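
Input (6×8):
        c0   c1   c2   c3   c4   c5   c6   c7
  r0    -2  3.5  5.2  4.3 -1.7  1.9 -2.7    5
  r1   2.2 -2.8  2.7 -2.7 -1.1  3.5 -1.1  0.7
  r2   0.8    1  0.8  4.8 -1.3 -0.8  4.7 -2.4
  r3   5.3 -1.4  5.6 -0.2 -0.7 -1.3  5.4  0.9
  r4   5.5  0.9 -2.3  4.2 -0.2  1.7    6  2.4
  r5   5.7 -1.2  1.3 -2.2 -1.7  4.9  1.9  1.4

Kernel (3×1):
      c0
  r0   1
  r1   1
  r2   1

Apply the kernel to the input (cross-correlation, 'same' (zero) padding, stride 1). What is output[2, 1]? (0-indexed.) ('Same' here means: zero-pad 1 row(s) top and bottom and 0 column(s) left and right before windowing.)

The receptive field on the zero-padded input at this output position is [-2.8 / 1 / -1.4]. Elementwise product with the kernel and sum: -2.8·1 + 1·1 + -1.4·1.

-3.2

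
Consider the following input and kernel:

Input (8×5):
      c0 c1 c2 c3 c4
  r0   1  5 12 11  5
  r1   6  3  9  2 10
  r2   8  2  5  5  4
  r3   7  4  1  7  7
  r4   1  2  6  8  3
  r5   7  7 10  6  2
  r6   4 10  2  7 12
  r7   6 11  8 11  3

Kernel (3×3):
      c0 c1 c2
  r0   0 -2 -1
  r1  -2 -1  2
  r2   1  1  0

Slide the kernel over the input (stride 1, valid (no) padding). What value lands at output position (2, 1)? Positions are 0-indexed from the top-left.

The receptive field on the input at this output position is [2 5 5 / 4 1 7 / 2 6 8]. Elementwise product with the kernel and sum: 5·-2 + 5·-1 + 4·-2 + 1·-1 + 7·2 + 2·1 + 6·1.

-2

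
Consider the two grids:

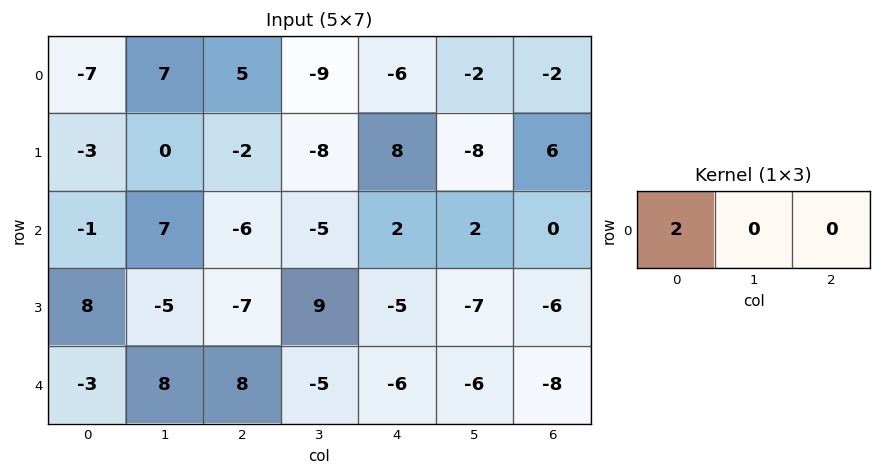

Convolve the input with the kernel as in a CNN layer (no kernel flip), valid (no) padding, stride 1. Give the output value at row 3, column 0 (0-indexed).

16

The receptive field on the input at this output position is [8 -5 -7]. Elementwise product with the kernel and sum: 8·2.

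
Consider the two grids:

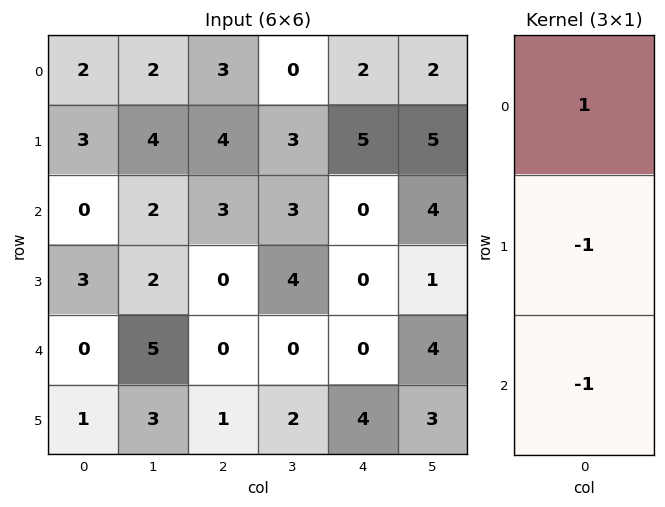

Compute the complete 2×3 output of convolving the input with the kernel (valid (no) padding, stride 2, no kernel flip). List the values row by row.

-1 -4 -3
-3 3 0

Output[0,0]: The receptive field on the input at this output position is [2 / 3 / 0]. Elementwise product with the kernel and sum: 2·1 + 3·-1 + 0·-1.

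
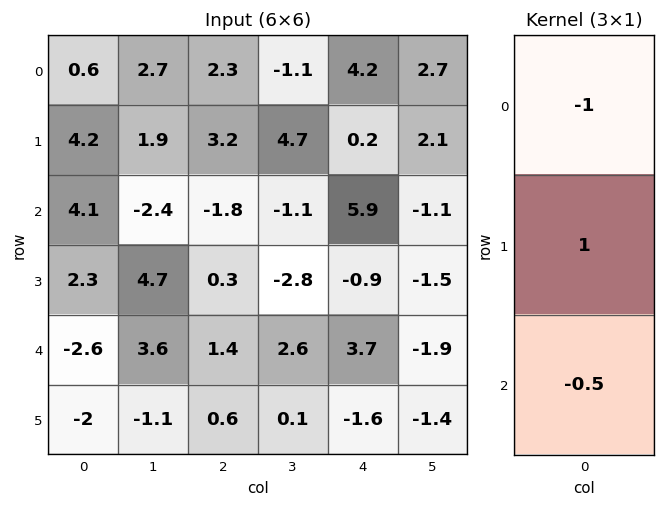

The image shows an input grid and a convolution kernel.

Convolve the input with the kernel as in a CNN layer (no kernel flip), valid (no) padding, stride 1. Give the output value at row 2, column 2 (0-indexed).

1.4

The receptive field on the input at this output position is [-1.8 / 0.3 / 1.4]. Elementwise product with the kernel and sum: -1.8·-1 + 0.3·1 + 1.4·-0.5.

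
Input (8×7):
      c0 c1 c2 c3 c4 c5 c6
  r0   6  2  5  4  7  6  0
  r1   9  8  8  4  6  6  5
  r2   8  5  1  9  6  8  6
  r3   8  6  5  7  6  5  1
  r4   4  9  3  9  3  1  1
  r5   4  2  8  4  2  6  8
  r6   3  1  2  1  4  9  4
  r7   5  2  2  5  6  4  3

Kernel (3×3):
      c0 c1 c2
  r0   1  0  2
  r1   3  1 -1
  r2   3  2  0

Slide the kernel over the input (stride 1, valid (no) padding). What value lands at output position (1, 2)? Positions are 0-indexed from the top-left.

55

The receptive field on the input at this output position is [8 4 6 / 1 9 6 / 5 7 6]. Elementwise product with the kernel and sum: 8·1 + 6·2 + 1·3 + 9·1 + 6·-1 + 5·3 + 7·2.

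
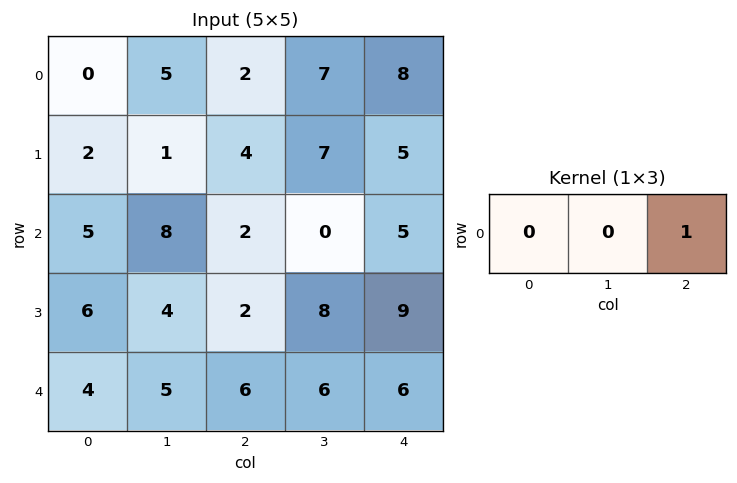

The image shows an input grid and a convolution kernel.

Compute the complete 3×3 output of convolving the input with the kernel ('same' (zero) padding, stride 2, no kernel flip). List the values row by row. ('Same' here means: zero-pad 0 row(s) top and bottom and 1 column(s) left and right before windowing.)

5 7 0
8 0 0
5 6 0

Output[0,0]: The receptive field on the zero-padded input at this output position is [0 0 5]. Elementwise product with the kernel and sum: 5·1.
Output[0,1]: The receptive field on the zero-padded input at this output position is [5 2 7]. Elementwise product with the kernel and sum: 7·1.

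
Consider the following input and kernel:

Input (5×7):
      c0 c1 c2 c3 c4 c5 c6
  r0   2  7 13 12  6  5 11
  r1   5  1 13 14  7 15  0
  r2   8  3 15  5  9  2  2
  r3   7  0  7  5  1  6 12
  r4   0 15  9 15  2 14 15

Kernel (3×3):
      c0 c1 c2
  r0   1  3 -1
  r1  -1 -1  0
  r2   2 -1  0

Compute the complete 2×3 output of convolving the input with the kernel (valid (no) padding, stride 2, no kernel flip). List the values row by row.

Output[0,0]: The receptive field on the input at this output position is [2 7 13 / 5 1 13 / 8 3 15]. Elementwise product with the kernel and sum: 2·1 + 7·3 + 13·-1 + 5·-1 + 1·-1 + 8·2 + 3·-1.
Output[0,1]: The receptive field on the input at this output position is [13 12 6 / 13 14 7 / 15 5 9]. Elementwise product with the kernel and sum: 13·1 + 12·3 + 6·-1 + 13·-1 + 14·-1 + 15·2 + 5·-1.

17 41 4
-20 12 -4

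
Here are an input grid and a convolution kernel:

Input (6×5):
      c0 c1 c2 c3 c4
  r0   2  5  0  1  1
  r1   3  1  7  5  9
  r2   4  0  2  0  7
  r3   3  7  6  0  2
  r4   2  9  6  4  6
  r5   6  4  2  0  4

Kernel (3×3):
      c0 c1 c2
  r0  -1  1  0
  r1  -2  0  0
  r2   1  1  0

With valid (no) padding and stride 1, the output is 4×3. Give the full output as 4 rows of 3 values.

1 -5 -11
0 19 0
1 3 -4
10 -13 -16

Output[0,0]: The receptive field on the input at this output position is [2 5 0 / 3 1 7 / 4 0 2]. Elementwise product with the kernel and sum: 2·-1 + 5·1 + 3·-2 + 4·1 + 0·1.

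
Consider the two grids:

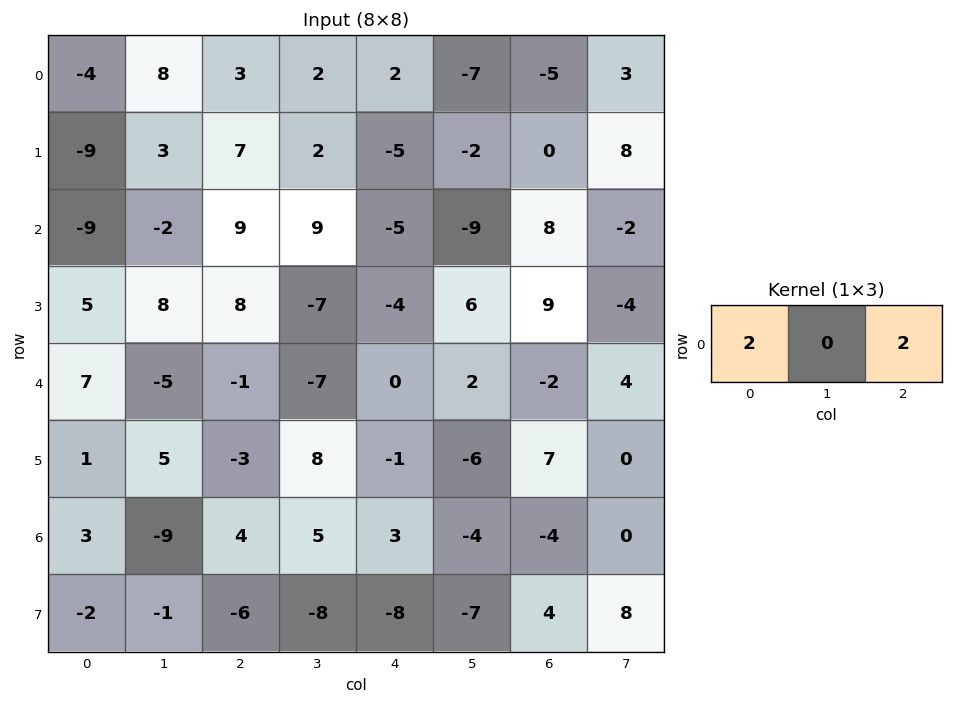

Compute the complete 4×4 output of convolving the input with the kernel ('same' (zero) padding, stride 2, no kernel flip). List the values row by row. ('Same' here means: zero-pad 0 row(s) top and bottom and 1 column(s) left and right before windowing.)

16 20 -10 -8
-4 14 0 -22
-10 -24 -10 12
-18 -8 2 -8

Output[0,0]: The receptive field on the zero-padded input at this output position is [0 -4 8]. Elementwise product with the kernel and sum: 0·2 + 8·2.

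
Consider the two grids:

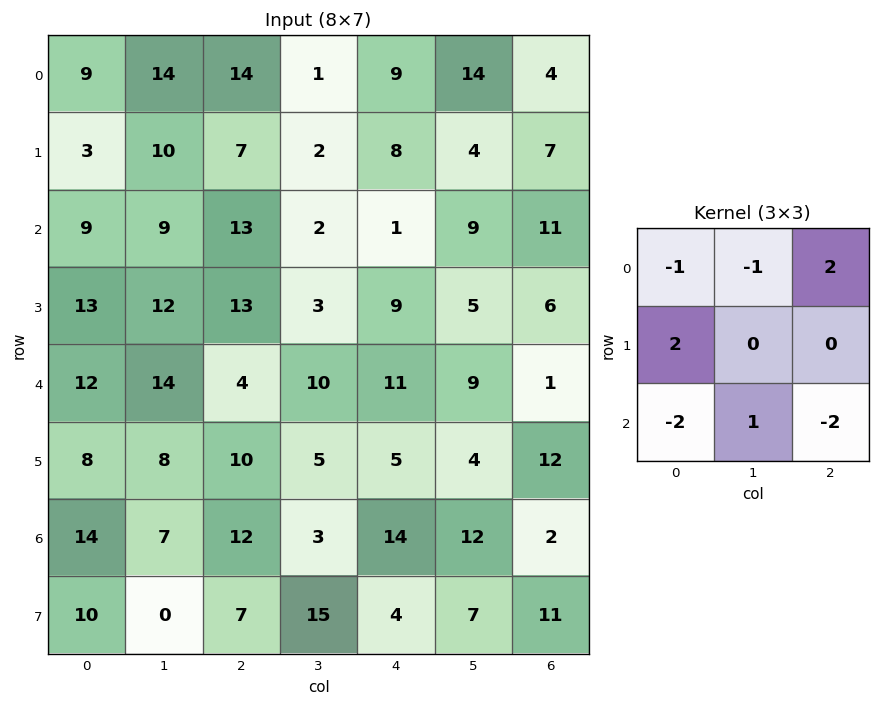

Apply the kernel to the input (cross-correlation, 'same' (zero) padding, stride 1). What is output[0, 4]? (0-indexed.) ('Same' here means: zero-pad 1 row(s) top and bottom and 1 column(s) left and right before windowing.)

-2

The receptive field on the zero-padded input at this output position is [0 0 0 / 1 9 14 / 2 8 4]. Elementwise product with the kernel and sum: 0·-1 + 0·-1 + 0·2 + 1·2 + 2·-2 + 8·1 + 4·-2.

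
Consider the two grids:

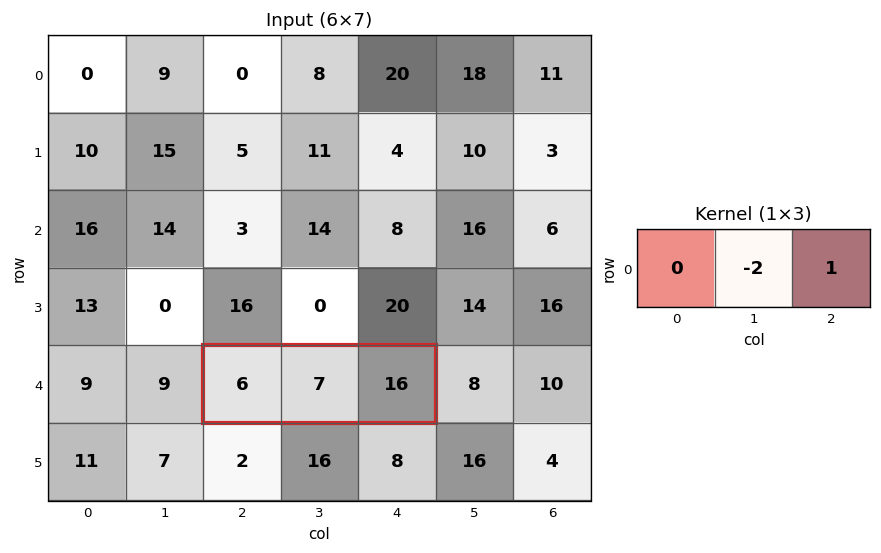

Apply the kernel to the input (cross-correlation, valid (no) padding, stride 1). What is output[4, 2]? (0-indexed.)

2

The receptive field on the input at this output position is [6 7 16]. Elementwise product with the kernel and sum: 7·-2 + 16·1.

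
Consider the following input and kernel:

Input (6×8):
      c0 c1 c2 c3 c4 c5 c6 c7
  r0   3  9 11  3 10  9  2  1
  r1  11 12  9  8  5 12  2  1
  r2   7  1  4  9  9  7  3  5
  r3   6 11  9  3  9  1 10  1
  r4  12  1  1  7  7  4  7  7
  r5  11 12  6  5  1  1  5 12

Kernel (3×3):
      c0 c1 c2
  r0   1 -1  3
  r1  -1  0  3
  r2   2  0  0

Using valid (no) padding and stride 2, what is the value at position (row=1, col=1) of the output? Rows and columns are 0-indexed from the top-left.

42

The receptive field on the input at this output position is [4 9 9 / 9 3 9 / 1 7 7]. Elementwise product with the kernel and sum: 4·1 + 9·-1 + 9·3 + 9·-1 + 9·3 + 1·2.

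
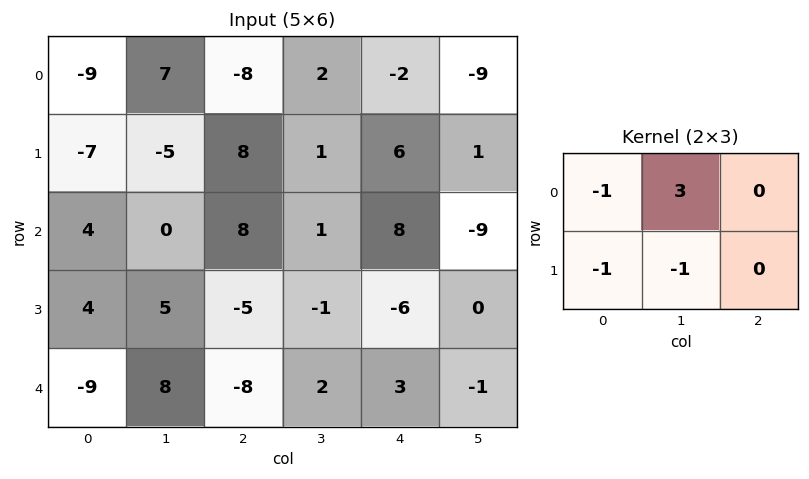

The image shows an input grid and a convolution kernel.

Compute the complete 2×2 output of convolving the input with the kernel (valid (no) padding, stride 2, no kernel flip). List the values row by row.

42 5
-13 1

Output[0,0]: The receptive field on the input at this output position is [-9 7 -8 / -7 -5 8]. Elementwise product with the kernel and sum: -9·-1 + 7·3 + -7·-1 + -5·-1.
Output[0,1]: The receptive field on the input at this output position is [-8 2 -2 / 8 1 6]. Elementwise product with the kernel and sum: -8·-1 + 2·3 + 8·-1 + 1·-1.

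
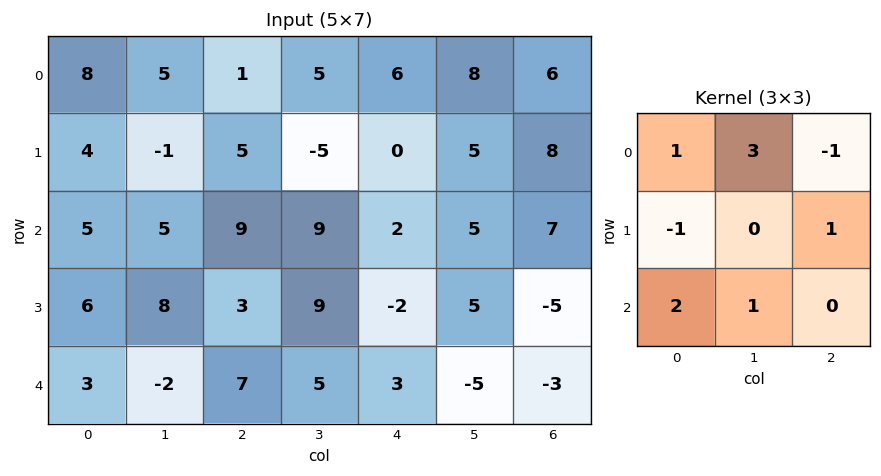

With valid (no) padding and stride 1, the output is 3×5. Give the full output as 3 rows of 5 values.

38 18 32 45 41
20 42 -2 2 13
12 27 48 19 8

Output[0,0]: The receptive field on the input at this output position is [8 5 1 / 4 -1 5 / 5 5 9]. Elementwise product with the kernel and sum: 8·1 + 5·3 + 1·-1 + 4·-1 + 5·1 + 5·2 + 5·1.
Output[0,1]: The receptive field on the input at this output position is [5 1 5 / -1 5 -5 / 5 9 9]. Elementwise product with the kernel and sum: 5·1 + 1·3 + 5·-1 + -1·-1 + -5·1 + 5·2 + 9·1.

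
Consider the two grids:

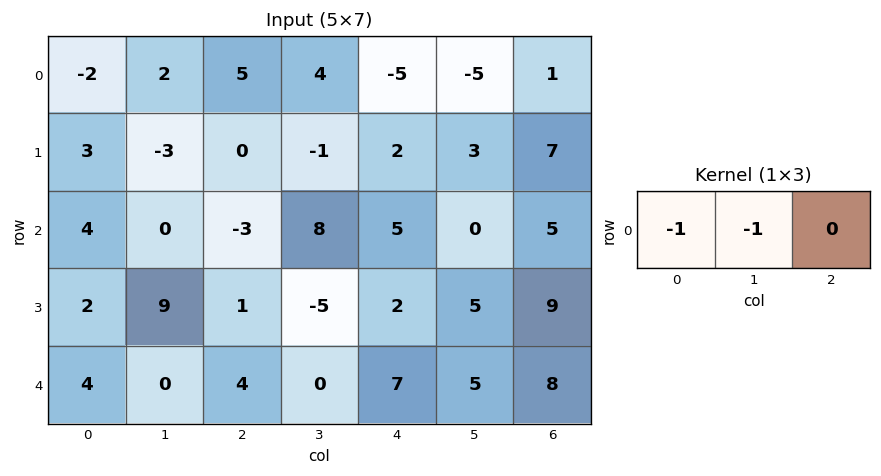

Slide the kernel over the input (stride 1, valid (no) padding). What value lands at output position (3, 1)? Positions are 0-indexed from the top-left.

The receptive field on the input at this output position is [9 1 -5]. Elementwise product with the kernel and sum: 9·-1 + 1·-1.

-10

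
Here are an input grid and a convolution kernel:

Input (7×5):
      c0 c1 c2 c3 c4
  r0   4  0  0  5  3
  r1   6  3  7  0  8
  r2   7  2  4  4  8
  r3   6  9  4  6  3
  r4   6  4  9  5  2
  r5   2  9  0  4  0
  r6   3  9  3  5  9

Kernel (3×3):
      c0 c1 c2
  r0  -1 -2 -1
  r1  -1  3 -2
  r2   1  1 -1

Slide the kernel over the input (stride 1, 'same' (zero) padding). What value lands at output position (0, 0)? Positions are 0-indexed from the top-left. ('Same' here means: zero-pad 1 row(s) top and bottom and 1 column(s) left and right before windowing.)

The receptive field on the zero-padded input at this output position is [0 0 0 / 0 4 0 / 0 6 3]. Elementwise product with the kernel and sum: 0·-1 + 0·-2 + 0·-1 + 0·-1 + 4·3 + 0·-2 + 0·1 + 6·1 + 3·-1.

15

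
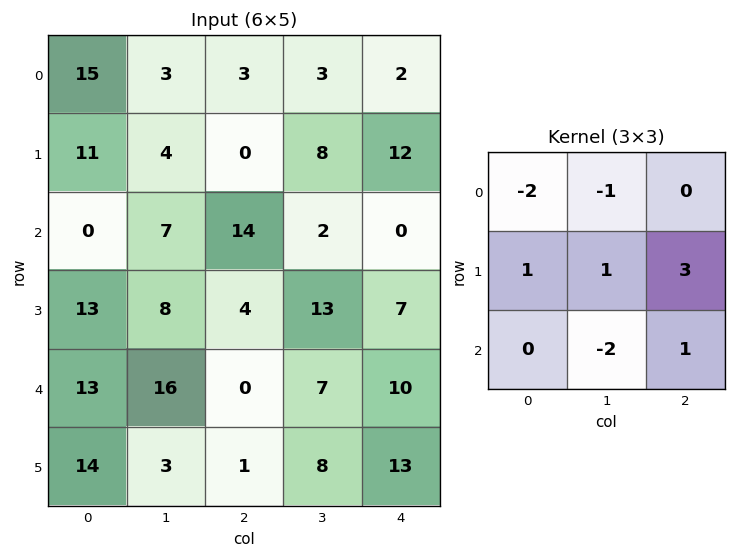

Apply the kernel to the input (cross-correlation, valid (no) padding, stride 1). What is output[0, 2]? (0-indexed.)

31

The receptive field on the input at this output position is [3 3 2 / 0 8 12 / 14 2 0]. Elementwise product with the kernel and sum: 3·-2 + 3·-1 + 0·1 + 8·1 + 12·3 + 2·-2 + 0·1.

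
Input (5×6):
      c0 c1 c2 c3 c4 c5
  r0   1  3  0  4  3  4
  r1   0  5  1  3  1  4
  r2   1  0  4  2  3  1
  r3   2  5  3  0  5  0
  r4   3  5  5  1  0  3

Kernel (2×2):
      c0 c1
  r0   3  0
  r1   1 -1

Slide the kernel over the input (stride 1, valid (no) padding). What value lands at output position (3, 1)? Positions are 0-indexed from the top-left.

The receptive field on the input at this output position is [5 3 / 5 5]. Elementwise product with the kernel and sum: 5·3 + 5·1 + 5·-1.

15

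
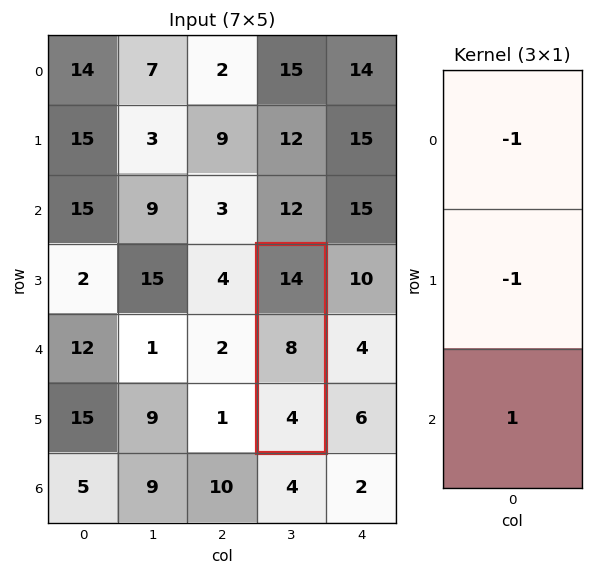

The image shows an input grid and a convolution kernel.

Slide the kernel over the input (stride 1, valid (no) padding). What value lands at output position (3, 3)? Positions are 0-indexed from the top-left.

-18

The receptive field on the input at this output position is [14 / 8 / 4]. Elementwise product with the kernel and sum: 14·-1 + 8·-1 + 4·1.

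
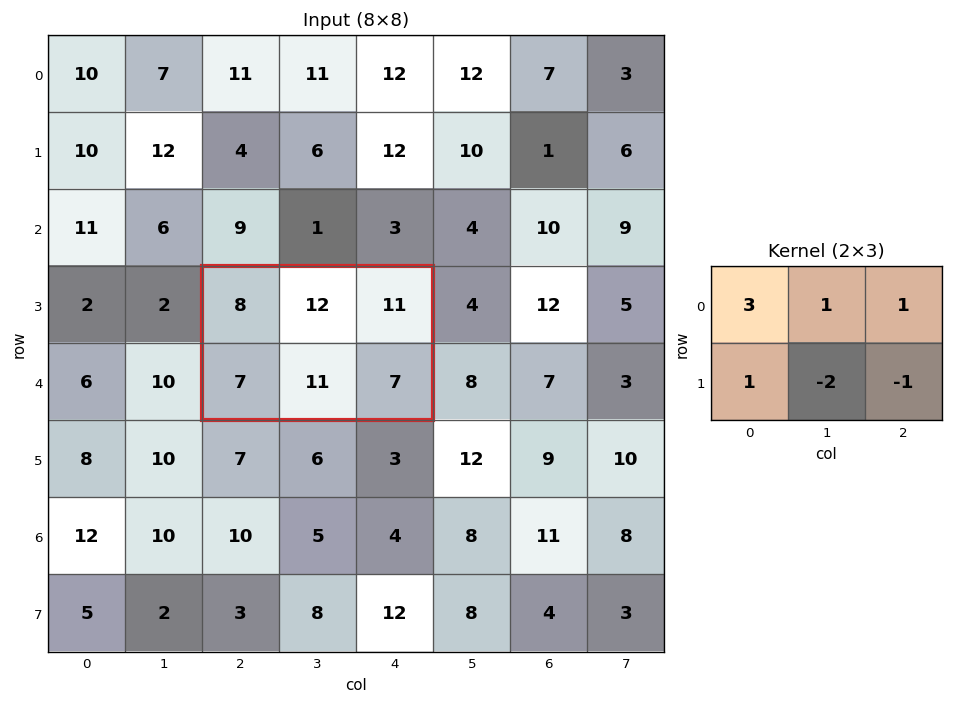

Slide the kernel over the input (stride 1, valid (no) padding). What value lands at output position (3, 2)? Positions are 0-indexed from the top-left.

The receptive field on the input at this output position is [8 12 11 / 7 11 7]. Elementwise product with the kernel and sum: 8·3 + 12·1 + 11·1 + 7·1 + 11·-2 + 7·-1.

25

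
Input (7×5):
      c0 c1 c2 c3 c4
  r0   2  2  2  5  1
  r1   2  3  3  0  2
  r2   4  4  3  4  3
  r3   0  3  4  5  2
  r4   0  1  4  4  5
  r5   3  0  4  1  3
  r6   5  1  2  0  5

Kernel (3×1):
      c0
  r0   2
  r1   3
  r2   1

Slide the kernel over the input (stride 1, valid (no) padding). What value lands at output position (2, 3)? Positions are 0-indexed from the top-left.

The receptive field on the input at this output position is [4 / 5 / 4]. Elementwise product with the kernel and sum: 4·2 + 5·3 + 4·1.

27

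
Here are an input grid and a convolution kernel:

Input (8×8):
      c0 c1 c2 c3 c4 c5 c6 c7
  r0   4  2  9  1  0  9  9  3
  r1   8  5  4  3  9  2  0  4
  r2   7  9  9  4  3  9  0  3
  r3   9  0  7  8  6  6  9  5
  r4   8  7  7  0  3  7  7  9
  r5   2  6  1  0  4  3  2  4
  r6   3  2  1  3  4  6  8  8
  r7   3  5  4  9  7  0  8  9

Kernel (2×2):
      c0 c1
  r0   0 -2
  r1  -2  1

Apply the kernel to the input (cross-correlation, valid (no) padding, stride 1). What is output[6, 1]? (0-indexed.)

-8

The receptive field on the input at this output position is [2 1 / 5 4]. Elementwise product with the kernel and sum: 1·-2 + 5·-2 + 4·1.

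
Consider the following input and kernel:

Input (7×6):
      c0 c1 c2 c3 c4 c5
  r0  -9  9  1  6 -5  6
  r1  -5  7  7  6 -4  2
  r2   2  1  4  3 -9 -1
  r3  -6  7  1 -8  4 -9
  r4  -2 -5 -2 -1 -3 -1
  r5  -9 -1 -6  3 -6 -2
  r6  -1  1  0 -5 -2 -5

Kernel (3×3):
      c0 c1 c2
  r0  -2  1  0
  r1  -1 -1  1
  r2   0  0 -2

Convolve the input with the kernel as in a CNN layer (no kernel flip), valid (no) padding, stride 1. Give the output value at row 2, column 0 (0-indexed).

The receptive field on the input at this output position is [2 1 4 / -6 7 1 / -2 -5 -2]. Elementwise product with the kernel and sum: 2·-2 + 1·1 + -6·-1 + 7·-1 + 1·1 + -2·-2.

1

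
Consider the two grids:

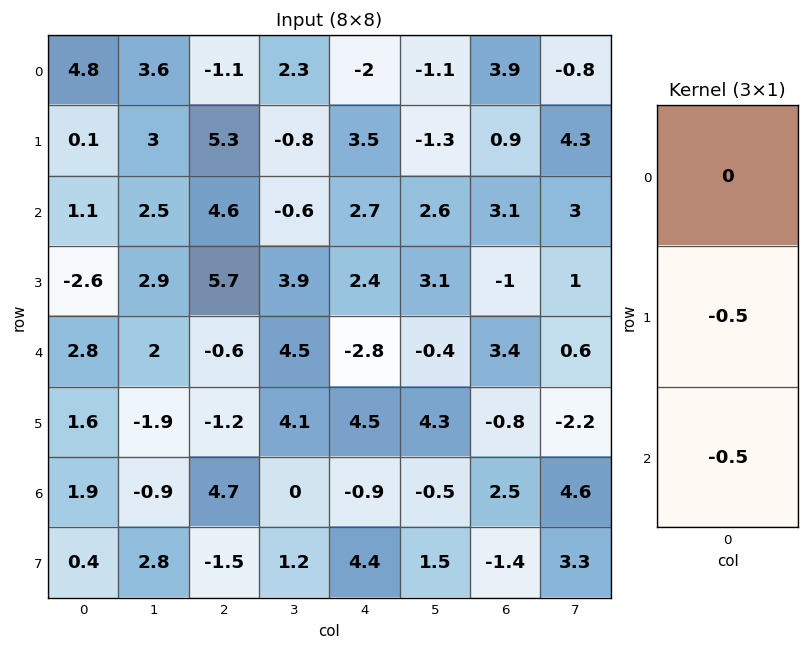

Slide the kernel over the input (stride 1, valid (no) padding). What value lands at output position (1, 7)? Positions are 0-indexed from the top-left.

-2

The receptive field on the input at this output position is [4.3 / 3 / 1]. Elementwise product with the kernel and sum: 3·-0.5 + 1·-0.5.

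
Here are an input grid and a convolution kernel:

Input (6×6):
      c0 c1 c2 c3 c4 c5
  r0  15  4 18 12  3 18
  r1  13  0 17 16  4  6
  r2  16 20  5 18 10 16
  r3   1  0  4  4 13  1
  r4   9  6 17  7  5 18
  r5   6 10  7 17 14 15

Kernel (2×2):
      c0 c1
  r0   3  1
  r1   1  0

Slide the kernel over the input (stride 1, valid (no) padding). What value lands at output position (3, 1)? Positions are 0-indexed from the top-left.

The receptive field on the input at this output position is [0 4 / 6 17]. Elementwise product with the kernel and sum: 0·3 + 4·1 + 6·1.

10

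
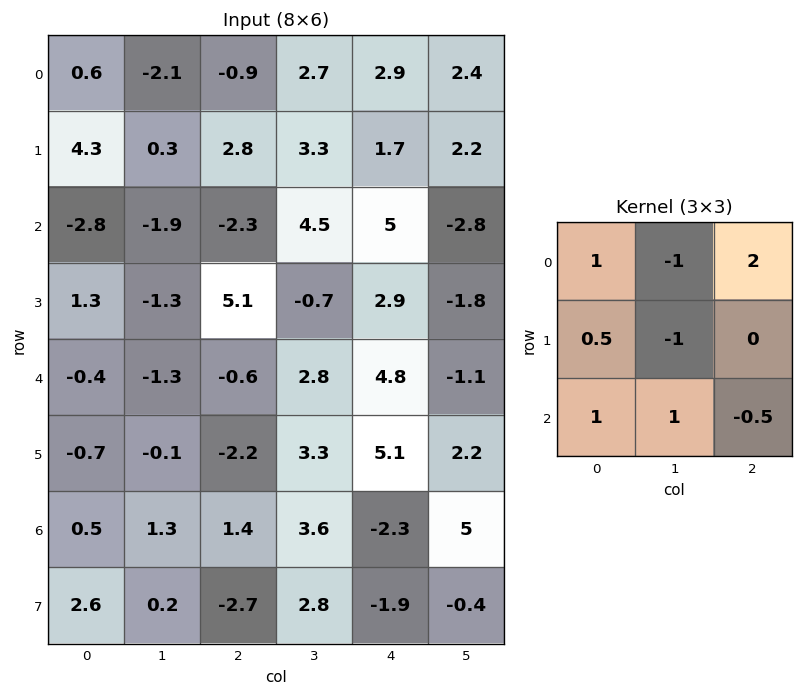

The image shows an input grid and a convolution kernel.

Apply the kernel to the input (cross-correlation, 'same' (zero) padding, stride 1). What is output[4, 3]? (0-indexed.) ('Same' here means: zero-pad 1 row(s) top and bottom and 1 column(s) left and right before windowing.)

7.05

The receptive field on the zero-padded input at this output position is [5.1 -0.7 2.9 / -0.6 2.8 4.8 / -2.2 3.3 5.1]. Elementwise product with the kernel and sum: 5.1·1 + -0.7·-1 + 2.9·2 + -0.6·0.5 + 2.8·-1 + -2.2·1 + 3.3·1 + 5.1·-0.5.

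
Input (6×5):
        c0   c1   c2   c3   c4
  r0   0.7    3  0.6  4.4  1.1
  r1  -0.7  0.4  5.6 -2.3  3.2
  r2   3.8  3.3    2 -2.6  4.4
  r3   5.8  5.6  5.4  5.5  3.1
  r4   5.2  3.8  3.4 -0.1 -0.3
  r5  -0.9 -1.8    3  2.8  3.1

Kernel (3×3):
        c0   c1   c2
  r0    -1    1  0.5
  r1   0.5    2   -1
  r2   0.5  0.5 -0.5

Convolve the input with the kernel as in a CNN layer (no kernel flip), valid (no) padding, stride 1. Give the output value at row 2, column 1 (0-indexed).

The receptive field on the input at this output position is [3.3 2 -2.6 / 5.6 5.4 5.5 / 3.8 3.4 -0.1]. Elementwise product with the kernel and sum: 3.3·-1 + 2·1 + -2.6·0.5 + 5.6·0.5 + 5.4·2 + 5.5·-1 + 3.8·0.5 + 3.4·0.5 + -0.1·-0.5.

9.15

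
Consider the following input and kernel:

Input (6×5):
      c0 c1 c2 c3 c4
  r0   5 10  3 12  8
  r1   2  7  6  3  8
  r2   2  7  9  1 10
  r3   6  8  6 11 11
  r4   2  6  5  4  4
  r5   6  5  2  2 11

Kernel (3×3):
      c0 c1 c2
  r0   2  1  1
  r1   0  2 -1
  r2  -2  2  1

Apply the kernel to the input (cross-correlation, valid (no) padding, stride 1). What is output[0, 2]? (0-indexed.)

The receptive field on the input at this output position is [3 12 8 / 6 3 8 / 9 1 10]. Elementwise product with the kernel and sum: 3·2 + 12·1 + 8·1 + 3·2 + 8·-1 + 9·-2 + 1·2 + 10·1.

18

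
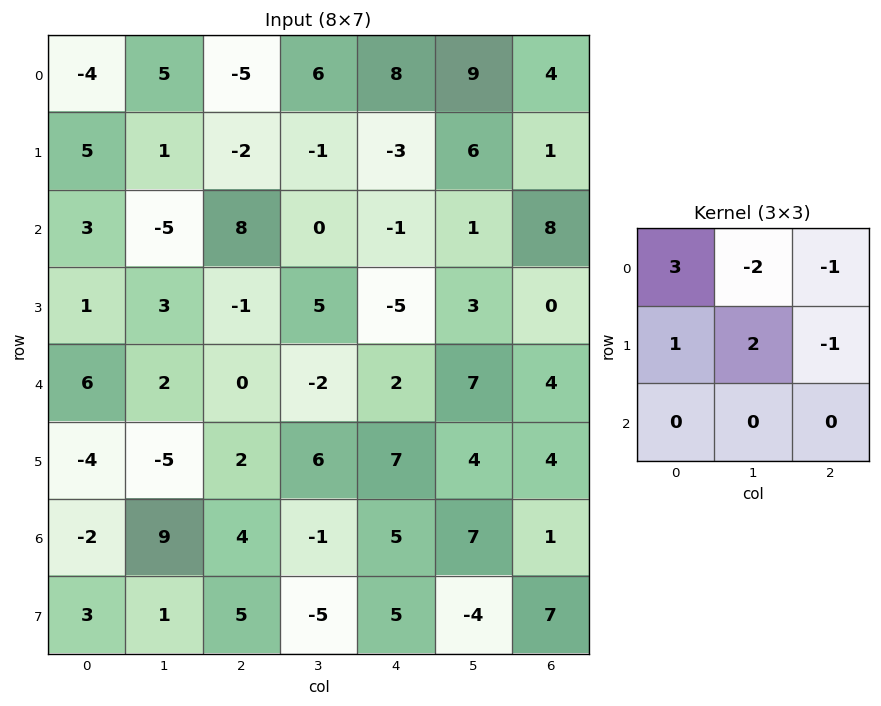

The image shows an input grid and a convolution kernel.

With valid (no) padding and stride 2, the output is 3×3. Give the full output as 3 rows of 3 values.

Output[0,0]: The receptive field on the input at this output position is [-4 5 -5 / 5 1 -2 / 3 -5 8]. Elementwise product with the kernel and sum: -4·3 + 5·-2 + -5·-1 + 5·1 + 1·2 + -2·-1.
Output[0,1]: The receptive field on the input at this output position is [-5 6 8 / -2 -1 -3 / 8 0 -1]. Elementwise product with the kernel and sum: -5·3 + 6·-2 + 8·-1 + -2·1 + -1·2 + -3·-1.

-8 -36 10
19 39 -12
-2 9 -1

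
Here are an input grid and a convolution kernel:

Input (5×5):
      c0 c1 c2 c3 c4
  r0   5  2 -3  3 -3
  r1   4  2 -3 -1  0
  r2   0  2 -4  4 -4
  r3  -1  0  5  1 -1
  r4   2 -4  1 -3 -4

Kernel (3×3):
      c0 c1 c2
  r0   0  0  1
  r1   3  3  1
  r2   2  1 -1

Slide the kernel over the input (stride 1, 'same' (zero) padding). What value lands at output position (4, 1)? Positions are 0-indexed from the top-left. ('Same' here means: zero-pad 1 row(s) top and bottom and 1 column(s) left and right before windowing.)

0

The receptive field on the zero-padded input at this output position is [-1 0 5 / 2 -4 1 / 0 0 0]. Elementwise product with the kernel and sum: 5·1 + 2·3 + -4·3 + 1·1 + 0·2 + 0·1 + 0·-1.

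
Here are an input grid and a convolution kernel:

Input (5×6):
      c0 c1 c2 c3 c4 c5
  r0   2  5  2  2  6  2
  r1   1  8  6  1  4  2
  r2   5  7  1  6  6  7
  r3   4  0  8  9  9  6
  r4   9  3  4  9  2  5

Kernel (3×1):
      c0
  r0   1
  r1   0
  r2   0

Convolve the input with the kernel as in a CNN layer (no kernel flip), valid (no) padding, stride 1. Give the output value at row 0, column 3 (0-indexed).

2

The receptive field on the input at this output position is [2 / 1 / 6]. Elementwise product with the kernel and sum: 2·1.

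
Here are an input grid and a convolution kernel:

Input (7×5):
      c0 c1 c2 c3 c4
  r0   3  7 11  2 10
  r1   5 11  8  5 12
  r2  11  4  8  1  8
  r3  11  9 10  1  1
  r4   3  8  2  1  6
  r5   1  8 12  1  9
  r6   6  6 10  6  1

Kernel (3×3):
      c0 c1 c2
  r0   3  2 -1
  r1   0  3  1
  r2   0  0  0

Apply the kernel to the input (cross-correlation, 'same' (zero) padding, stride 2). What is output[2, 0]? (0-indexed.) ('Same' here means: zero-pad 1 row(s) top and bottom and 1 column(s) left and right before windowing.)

30

The receptive field on the zero-padded input at this output position is [0 11 9 / 0 3 8 / 0 1 8]. Elementwise product with the kernel and sum: 0·3 + 11·2 + 9·-1 + 3·3 + 8·1.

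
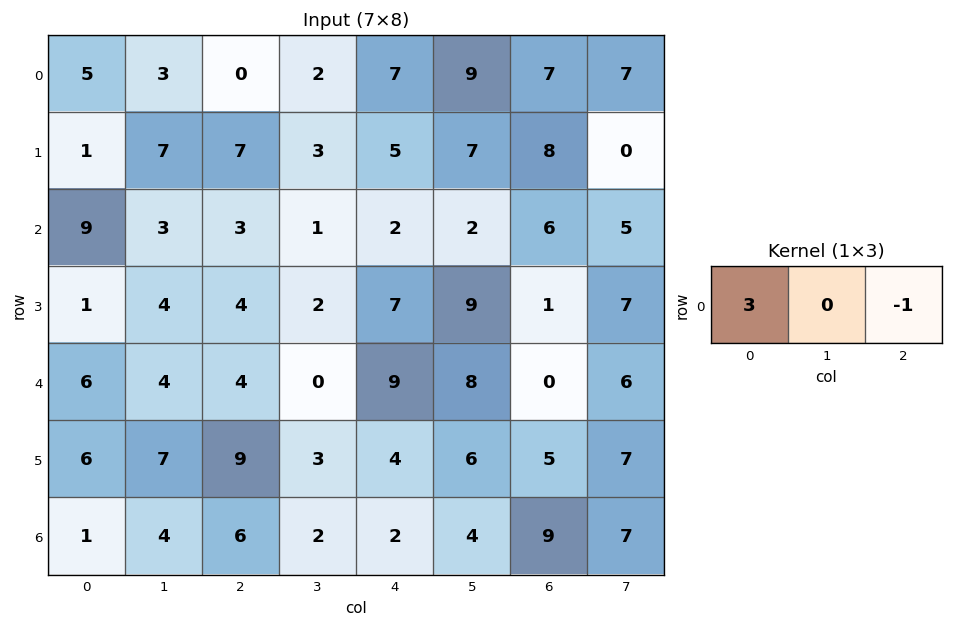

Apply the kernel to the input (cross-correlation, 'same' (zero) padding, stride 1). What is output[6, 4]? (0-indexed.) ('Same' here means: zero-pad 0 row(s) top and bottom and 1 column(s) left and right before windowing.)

2

The receptive field on the zero-padded input at this output position is [2 2 4]. Elementwise product with the kernel and sum: 2·3 + 4·-1.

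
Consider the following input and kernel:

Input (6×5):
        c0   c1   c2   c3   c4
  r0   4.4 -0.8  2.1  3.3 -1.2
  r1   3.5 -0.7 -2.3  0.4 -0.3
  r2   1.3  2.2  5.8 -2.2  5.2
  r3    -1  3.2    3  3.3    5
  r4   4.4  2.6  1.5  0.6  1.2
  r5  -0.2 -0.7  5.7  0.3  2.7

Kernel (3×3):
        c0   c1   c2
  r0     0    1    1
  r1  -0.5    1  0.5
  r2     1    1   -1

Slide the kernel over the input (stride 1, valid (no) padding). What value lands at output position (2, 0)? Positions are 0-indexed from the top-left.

The receptive field on the input at this output position is [1.3 2.2 5.8 / -1 3.2 3 / 4.4 2.6 1.5]. Elementwise product with the kernel and sum: 2.2·1 + 5.8·1 + -1·-0.5 + 3.2·1 + 3·0.5 + 4.4·1 + 2.6·1 + 1.5·-1.

18.7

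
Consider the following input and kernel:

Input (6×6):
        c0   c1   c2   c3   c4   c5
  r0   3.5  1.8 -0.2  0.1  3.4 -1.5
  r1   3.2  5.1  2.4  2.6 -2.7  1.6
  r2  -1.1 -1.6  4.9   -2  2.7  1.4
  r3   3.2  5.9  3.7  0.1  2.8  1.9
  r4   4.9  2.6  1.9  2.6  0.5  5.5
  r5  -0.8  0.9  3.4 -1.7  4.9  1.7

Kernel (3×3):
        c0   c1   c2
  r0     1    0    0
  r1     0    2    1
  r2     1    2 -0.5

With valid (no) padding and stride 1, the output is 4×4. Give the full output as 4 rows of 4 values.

Output[0,0]: The receptive field on the input at this output position is [3.5 1.8 -0.2 / 3.2 5.1 2.4 / -1.1 -1.6 4.9]. Elementwise product with the kernel and sum: 3.5·1 + 5.1·2 + 2.4·1 + -1.1·1 + -1.6·2 + 4.9·-0.5.
Output[0,1]: The receptive field on the input at this output position is [1.8 -0.2 0.1 / 5.1 2.4 2.6 / -1.6 4.9 -2]. Elementwise product with the kernel and sum: 1.8·1 + 2.4·2 + 2.6·1 + -1.6·1 + 4.9·2 + -2·-0.5.

9.35 18.4 1.85 -1
18.05 26.15 3.6 14.15
23.55 11 14.75 6.35
9.6 20.85 6.95 13.85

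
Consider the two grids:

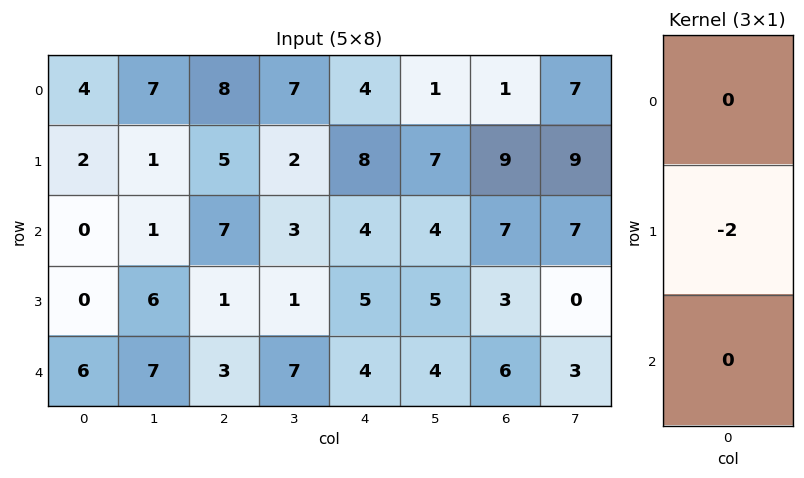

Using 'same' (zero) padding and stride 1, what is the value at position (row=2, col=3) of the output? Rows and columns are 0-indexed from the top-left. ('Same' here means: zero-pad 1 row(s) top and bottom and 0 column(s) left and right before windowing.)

-6

The receptive field on the zero-padded input at this output position is [2 / 3 / 1]. Elementwise product with the kernel and sum: 3·-2.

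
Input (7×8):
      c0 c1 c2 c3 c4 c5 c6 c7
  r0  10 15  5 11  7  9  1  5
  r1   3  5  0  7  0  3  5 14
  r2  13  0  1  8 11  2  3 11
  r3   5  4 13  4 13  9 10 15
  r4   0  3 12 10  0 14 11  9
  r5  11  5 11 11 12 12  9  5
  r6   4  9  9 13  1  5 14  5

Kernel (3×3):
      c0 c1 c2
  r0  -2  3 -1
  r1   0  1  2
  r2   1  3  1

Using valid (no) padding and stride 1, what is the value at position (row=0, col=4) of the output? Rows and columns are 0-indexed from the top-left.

45

The receptive field on the input at this output position is [7 9 1 / 0 3 5 / 11 2 3]. Elementwise product with the kernel and sum: 7·-2 + 9·3 + 1·-1 + 3·1 + 5·2 + 11·1 + 2·3 + 3·1.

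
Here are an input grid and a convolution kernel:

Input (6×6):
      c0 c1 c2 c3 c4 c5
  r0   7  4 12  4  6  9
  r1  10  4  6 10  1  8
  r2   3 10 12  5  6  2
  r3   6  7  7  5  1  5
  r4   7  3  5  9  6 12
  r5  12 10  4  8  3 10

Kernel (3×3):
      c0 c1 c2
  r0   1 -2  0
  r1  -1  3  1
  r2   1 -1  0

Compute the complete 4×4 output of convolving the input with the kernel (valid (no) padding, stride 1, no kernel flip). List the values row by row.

Output[0,0]: The receptive field on the input at this output position is [7 4 12 / 10 4 6 / 3 10 12]. Elementwise product with the kernel and sum: 7·1 + 4·-2 + 10·-1 + 4·3 + 6·1 + 3·1 + 10·-1.
Output[0,1]: The receptive field on the input at this output position is [4 12 4 / 4 6 10 / 10 12 5]. Elementwise product with the kernel and sum: 4·1 + 12·-2 + 4·-1 + 6·3 + 10·1 + 10·1 + 12·-1.

0 2 36 -8
40 23 -3 27
9 3 7 -1
1 20 21 29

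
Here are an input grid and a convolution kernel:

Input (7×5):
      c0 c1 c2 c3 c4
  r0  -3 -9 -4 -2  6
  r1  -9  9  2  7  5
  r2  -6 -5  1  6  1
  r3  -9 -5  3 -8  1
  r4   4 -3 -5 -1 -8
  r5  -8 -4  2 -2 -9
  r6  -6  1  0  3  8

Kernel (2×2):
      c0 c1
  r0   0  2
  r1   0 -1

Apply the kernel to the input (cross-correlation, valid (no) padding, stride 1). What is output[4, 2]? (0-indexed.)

0

The receptive field on the input at this output position is [-5 -1 / 2 -2]. Elementwise product with the kernel and sum: -1·2 + -2·-1.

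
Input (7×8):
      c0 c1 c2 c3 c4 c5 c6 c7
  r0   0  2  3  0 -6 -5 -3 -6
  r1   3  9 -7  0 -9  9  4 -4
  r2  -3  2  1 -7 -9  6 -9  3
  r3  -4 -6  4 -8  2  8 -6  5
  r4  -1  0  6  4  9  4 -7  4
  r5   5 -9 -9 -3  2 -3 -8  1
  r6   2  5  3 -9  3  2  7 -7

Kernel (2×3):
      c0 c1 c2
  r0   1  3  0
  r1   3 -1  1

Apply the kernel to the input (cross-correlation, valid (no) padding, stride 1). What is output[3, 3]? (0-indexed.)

5

The receptive field on the input at this output position is [-8 2 8 / 4 9 4]. Elementwise product with the kernel and sum: -8·1 + 2·3 + 4·3 + 9·-1 + 4·1.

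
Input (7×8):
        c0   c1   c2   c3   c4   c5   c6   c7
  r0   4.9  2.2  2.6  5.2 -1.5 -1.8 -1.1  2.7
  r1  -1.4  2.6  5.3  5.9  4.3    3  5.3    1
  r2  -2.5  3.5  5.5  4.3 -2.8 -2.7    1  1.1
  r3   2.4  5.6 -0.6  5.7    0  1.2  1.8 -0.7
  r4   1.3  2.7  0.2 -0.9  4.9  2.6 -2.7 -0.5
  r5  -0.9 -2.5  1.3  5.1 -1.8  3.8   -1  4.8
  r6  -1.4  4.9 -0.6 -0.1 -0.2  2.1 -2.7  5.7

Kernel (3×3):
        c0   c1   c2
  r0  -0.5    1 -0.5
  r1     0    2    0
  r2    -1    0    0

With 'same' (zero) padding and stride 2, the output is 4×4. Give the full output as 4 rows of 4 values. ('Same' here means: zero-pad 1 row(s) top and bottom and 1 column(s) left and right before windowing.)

Output[0,0]: The receptive field on the zero-padded input at this output position is [0 0 0 / 0 4.9 2.2 / 0 -1.4 2.6]. Elementwise product with the kernel and sum: 0·-0.5 + 0·1 + 0·-0.5 + 4.9·2 + 0·-1.
Output[0,1]: The receptive field on the zero-padded input at this output position is [0 0 0 / 2.2 2.6 5.2 / 2.6 5.3 5.9]. Elementwise product with the kernel and sum: 0·-0.5 + 0·1 + 0·-0.5 + 2.6·2 + 2.6·-1.

9.8 2.6 -8.9 -5.2
-7.7 6.45 -11.45 4.1
2.2 -3.35 1.25 -7.65
-2.45 -1.2 -6.65 -10.7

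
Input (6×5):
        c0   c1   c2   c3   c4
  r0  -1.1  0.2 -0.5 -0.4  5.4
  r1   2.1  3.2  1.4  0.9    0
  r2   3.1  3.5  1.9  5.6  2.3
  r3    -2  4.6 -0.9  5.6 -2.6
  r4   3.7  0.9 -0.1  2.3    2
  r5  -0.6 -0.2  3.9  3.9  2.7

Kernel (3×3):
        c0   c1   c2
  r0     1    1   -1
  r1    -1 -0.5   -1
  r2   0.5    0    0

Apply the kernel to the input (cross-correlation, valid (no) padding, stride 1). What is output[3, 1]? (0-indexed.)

The receptive field on the input at this output position is [4.6 -0.9 5.6 / 0.9 -0.1 2.3 / -0.2 3.9 3.9]. Elementwise product with the kernel and sum: 4.6·1 + -0.9·1 + 5.6·-1 + 0.9·-1 + -0.1·-0.5 + 2.3·-1 + -0.2·0.5.

-5.15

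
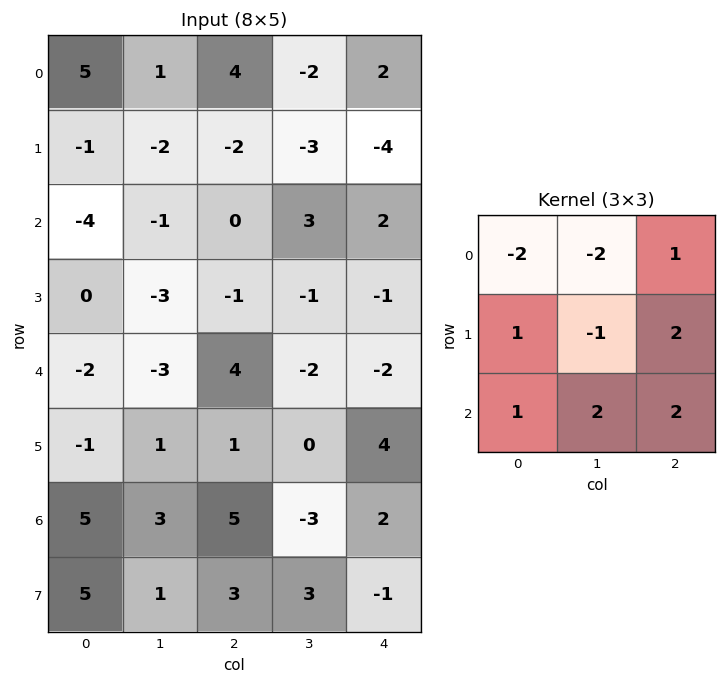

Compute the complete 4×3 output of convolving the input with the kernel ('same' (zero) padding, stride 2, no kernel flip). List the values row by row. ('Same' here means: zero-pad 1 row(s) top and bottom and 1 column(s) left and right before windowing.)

-9 -19 -15
-4 3 12
-7 -1 12
16 1 -12

Output[0,0]: The receptive field on the zero-padded input at this output position is [0 0 0 / 0 5 1 / 0 -1 -2]. Elementwise product with the kernel and sum: 0·-2 + 0·-2 + 0·1 + 0·1 + 5·-1 + 1·2 + 0·1 + -1·2 + -2·2.
Output[0,1]: The receptive field on the zero-padded input at this output position is [0 0 0 / 1 4 -2 / -2 -2 -3]. Elementwise product with the kernel and sum: 0·-2 + 0·-2 + 0·1 + 1·1 + 4·-1 + -2·2 + -2·1 + -2·2 + -3·2.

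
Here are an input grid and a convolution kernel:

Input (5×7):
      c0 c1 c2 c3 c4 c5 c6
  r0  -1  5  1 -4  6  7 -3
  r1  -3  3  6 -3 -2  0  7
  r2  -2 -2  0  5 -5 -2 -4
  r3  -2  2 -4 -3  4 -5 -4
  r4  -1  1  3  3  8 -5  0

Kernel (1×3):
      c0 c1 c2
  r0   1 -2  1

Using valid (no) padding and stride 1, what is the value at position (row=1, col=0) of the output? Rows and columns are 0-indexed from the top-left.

-3

The receptive field on the input at this output position is [-3 3 6]. Elementwise product with the kernel and sum: -3·1 + 3·-2 + 6·1.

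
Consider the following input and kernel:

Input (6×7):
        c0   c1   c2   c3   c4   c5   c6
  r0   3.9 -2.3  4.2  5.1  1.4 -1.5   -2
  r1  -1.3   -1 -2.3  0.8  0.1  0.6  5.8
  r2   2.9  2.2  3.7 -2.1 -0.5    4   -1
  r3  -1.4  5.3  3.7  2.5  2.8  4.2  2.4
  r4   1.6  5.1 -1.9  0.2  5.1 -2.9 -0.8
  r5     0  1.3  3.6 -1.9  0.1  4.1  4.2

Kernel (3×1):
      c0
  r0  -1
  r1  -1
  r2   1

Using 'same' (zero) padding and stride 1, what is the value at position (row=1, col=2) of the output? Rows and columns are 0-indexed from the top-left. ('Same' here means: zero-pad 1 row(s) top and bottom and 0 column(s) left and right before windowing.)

The receptive field on the zero-padded input at this output position is [4.2 / -2.3 / 3.7]. Elementwise product with the kernel and sum: 4.2·-1 + -2.3·-1 + 3.7·1.

1.8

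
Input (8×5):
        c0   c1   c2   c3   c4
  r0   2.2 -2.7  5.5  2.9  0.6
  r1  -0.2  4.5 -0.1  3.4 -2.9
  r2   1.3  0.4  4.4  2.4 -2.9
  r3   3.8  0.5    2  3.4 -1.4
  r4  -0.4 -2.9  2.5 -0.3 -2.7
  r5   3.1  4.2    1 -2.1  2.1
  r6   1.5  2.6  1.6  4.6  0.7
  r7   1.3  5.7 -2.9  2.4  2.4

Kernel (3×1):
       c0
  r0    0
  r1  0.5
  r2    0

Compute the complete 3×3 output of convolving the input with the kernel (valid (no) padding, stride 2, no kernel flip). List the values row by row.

-0.1 -0.05 -1.45
1.9 1 -0.7
1.55 0.5 1.05

Output[0,0]: The receptive field on the input at this output position is [2.2 / -0.2 / 1.3]. Elementwise product with the kernel and sum: -0.2·0.5.
Output[0,1]: The receptive field on the input at this output position is [5.5 / -0.1 / 4.4]. Elementwise product with the kernel and sum: -0.1·0.5.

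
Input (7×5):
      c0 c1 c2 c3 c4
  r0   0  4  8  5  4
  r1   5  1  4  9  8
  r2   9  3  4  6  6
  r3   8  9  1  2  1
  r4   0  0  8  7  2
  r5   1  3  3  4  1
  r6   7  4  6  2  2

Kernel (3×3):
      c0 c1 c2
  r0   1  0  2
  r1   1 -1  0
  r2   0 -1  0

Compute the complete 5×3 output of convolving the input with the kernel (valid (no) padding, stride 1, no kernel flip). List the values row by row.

Output[0,0]: The receptive field on the input at this output position is [0 4 8 / 5 1 4 / 9 3 4]. Elementwise product with the kernel and sum: 0·1 + 8·2 + 5·1 + 1·-1 + 3·-1.
Output[0,1]: The receptive field on the input at this output position is [4 8 5 / 1 4 9 / 3 4 6]. Elementwise product with the kernel and sum: 4·1 + 5·2 + 1·1 + 4·-1 + 4·-1.

17 7 5
10 17 16
16 15 8
7 2 0
10 8 9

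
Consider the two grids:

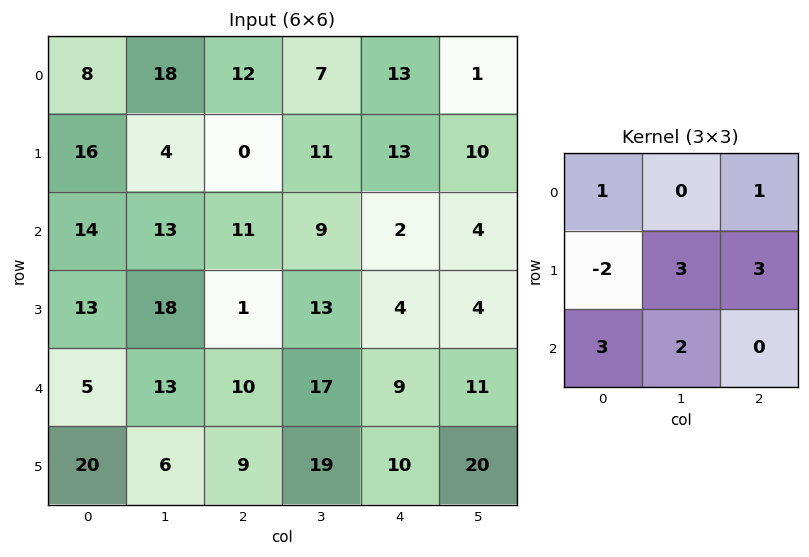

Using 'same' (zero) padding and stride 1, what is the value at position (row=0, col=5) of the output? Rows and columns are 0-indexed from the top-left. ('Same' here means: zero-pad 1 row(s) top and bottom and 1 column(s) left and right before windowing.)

The receptive field on the zero-padded input at this output position is [0 0 0 / 13 1 0 / 13 10 0]. Elementwise product with the kernel and sum: 0·1 + 0·1 + 13·-2 + 1·3 + 0·3 + 13·3 + 10·2.

36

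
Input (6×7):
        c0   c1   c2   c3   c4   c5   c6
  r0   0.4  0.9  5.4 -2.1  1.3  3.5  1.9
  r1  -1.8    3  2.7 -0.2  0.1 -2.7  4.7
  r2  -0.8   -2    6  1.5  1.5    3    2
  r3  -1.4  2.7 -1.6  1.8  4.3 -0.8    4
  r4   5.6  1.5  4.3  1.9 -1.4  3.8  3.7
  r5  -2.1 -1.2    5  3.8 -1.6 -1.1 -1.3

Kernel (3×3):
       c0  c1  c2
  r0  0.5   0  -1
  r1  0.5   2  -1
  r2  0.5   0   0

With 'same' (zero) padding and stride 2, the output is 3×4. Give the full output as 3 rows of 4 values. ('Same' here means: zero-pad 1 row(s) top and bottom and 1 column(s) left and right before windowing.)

-0.1 14.85 -2.05 4.2
-2.6 12.55 4.25 3.75
7 6.4 -2.05 8.35

Output[0,0]: The receptive field on the zero-padded input at this output position is [0 0 0 / 0 0.4 0.9 / 0 -1.8 3]. Elementwise product with the kernel and sum: 0·0.5 + 0·-1 + 0·0.5 + 0.4·2 + 0.9·-1 + 0·0.5.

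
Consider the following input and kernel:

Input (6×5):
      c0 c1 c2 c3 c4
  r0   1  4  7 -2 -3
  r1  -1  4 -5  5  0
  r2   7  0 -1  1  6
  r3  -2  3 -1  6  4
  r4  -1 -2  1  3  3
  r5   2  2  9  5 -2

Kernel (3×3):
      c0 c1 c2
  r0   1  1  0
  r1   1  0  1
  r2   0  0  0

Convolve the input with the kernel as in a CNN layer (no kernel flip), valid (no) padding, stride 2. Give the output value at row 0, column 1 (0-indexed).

The receptive field on the input at this output position is [7 -2 -3 / -5 5 0 / -1 1 6]. Elementwise product with the kernel and sum: 7·1 + -2·1 + -5·1 + 0·1.

0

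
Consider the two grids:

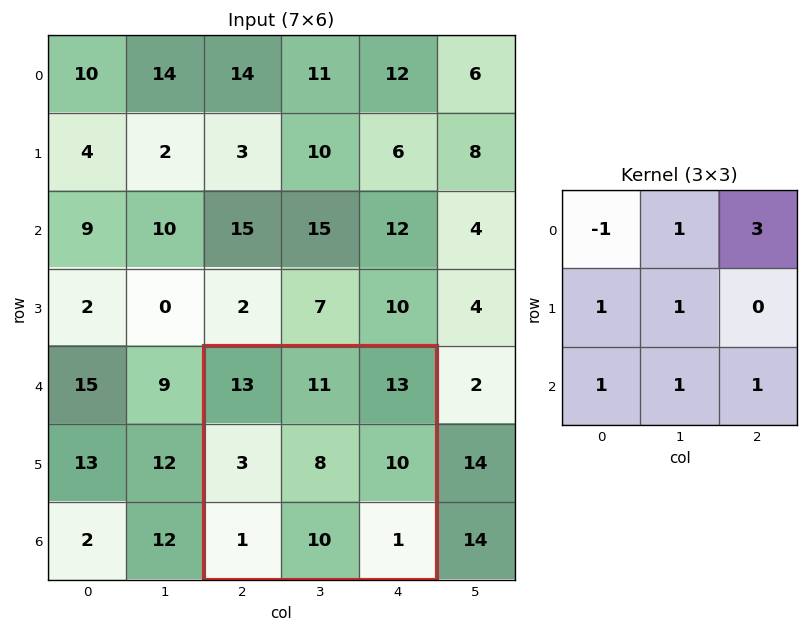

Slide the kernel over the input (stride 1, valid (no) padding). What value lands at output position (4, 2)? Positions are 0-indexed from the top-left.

The receptive field on the input at this output position is [13 11 13 / 3 8 10 / 1 10 1]. Elementwise product with the kernel and sum: 13·-1 + 11·1 + 13·3 + 3·1 + 8·1 + 1·1 + 10·1 + 1·1.

60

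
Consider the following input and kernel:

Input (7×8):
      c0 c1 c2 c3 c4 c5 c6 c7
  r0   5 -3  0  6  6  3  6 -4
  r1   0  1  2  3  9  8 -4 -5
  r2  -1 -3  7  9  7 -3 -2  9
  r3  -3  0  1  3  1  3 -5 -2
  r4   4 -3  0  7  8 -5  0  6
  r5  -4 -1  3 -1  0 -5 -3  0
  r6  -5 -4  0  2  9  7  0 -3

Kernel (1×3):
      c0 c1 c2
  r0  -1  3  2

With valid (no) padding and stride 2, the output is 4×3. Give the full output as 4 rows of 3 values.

Output[0,0]: The receptive field on the input at this output position is [5 -3 0]. Elementwise product with the kernel and sum: 5·-1 + -3·3 + 0·2.
Output[0,1]: The receptive field on the input at this output position is [0 6 6]. Elementwise product with the kernel and sum: 0·-1 + 6·3 + 6·2.

-14 30 15
6 34 -20
-13 37 -23
-7 24 12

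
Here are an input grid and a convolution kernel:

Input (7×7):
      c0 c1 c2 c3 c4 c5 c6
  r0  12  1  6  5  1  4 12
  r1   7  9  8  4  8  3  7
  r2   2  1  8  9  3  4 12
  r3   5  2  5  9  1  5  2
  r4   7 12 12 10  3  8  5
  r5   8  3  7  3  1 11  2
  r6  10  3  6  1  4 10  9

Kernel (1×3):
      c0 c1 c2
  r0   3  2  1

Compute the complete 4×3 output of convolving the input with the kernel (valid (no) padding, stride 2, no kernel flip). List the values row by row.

Output[0,0]: The receptive field on the input at this output position is [12 1 6]. Elementwise product with the kernel and sum: 12·3 + 1·2 + 6·1.
Output[0,1]: The receptive field on the input at this output position is [6 5 1]. Elementwise product with the kernel and sum: 6·3 + 5·2 + 1·1.

44 29 23
16 45 29
57 59 30
42 24 41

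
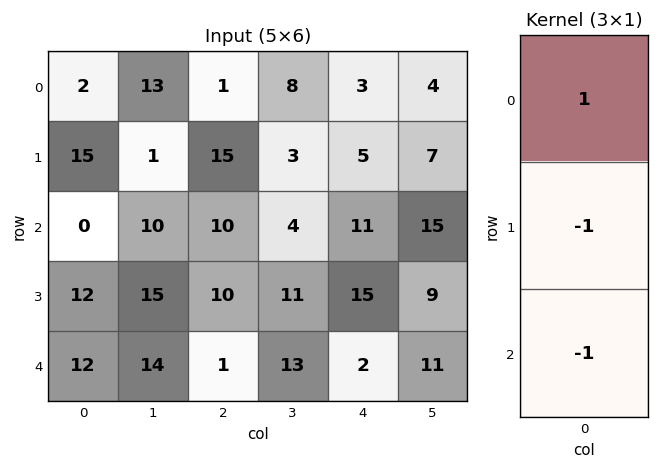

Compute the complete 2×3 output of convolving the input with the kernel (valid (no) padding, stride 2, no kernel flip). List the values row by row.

-13 -24 -13
-24 -1 -6

Output[0,0]: The receptive field on the input at this output position is [2 / 15 / 0]. Elementwise product with the kernel and sum: 2·1 + 15·-1 + 0·-1.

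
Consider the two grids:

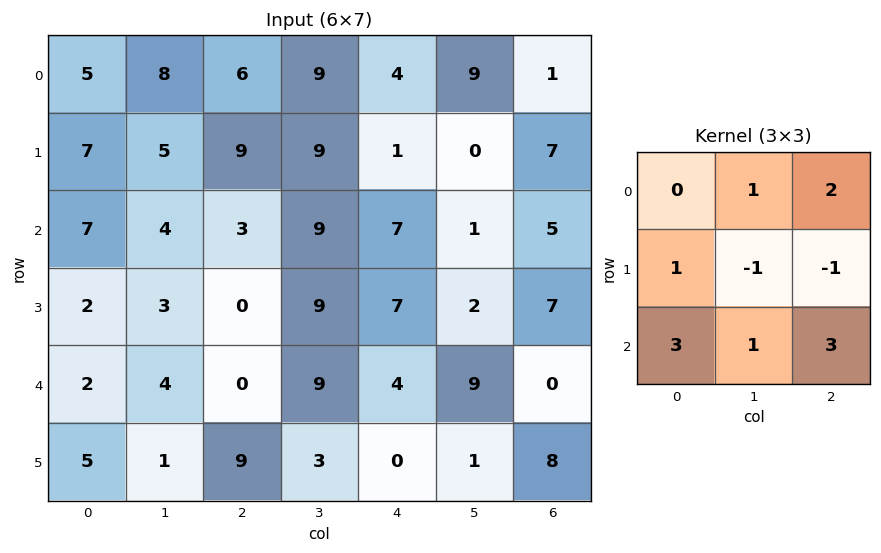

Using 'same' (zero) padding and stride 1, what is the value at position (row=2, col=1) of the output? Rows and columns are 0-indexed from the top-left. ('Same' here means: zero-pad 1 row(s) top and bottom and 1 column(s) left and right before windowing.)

32

The receptive field on the zero-padded input at this output position is [7 5 9 / 7 4 3 / 2 3 0]. Elementwise product with the kernel and sum: 5·1 + 9·2 + 7·1 + 4·-1 + 3·-1 + 2·3 + 3·1 + 0·3.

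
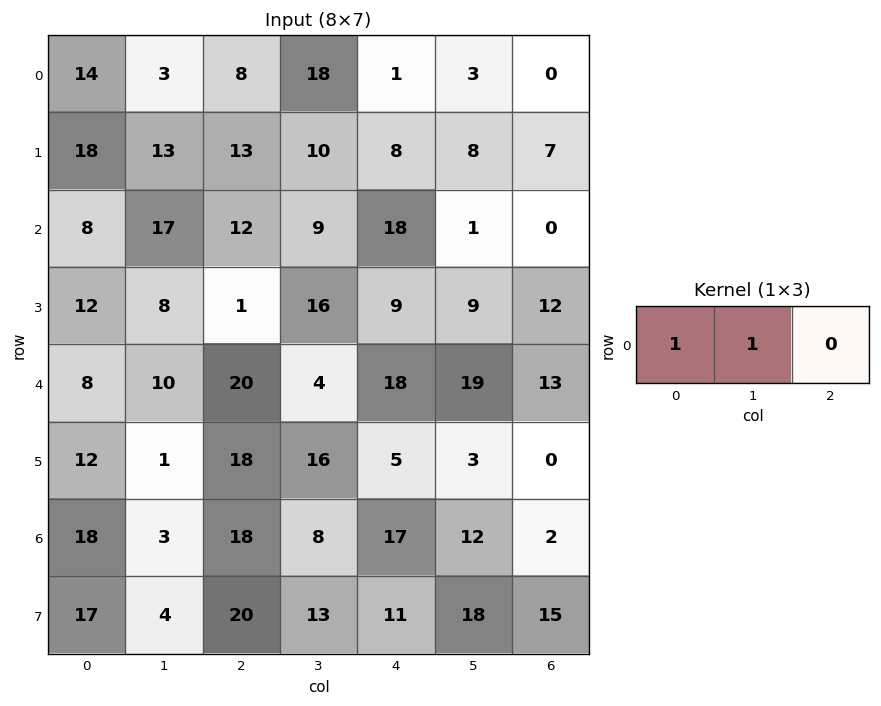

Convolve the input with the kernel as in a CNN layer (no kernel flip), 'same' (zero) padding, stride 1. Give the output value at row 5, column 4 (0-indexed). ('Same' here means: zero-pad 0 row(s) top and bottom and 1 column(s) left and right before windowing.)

21

The receptive field on the zero-padded input at this output position is [16 5 3]. Elementwise product with the kernel and sum: 16·1 + 5·1.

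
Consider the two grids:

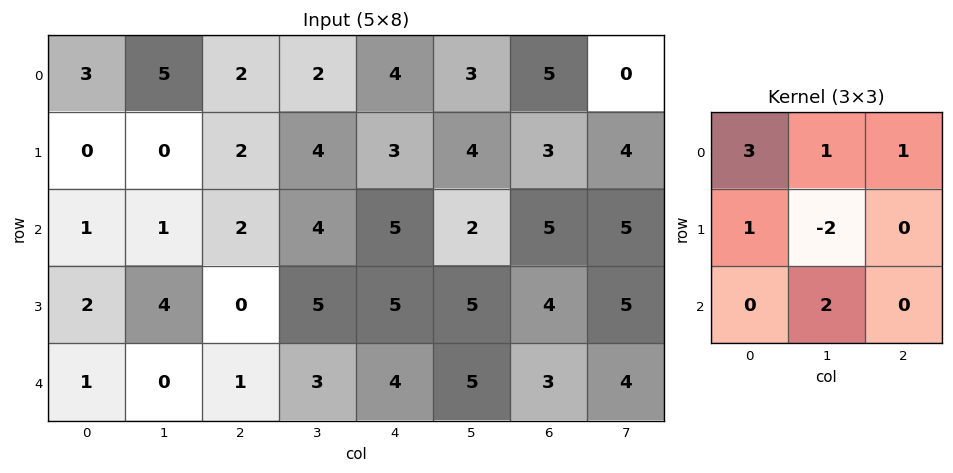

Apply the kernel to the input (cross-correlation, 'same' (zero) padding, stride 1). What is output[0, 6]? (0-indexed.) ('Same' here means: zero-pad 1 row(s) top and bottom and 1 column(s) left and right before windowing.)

-1

The receptive field on the zero-padded input at this output position is [0 0 0 / 3 5 0 / 4 3 4]. Elementwise product with the kernel and sum: 0·3 + 0·1 + 0·1 + 3·1 + 5·-2 + 3·2.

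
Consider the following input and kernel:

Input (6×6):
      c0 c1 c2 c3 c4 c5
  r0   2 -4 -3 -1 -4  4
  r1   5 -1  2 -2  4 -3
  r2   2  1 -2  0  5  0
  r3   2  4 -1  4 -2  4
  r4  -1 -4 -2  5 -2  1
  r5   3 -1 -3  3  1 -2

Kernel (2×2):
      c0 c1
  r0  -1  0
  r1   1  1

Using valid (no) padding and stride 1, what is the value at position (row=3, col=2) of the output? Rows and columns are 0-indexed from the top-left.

The receptive field on the input at this output position is [-1 4 / -2 5]. Elementwise product with the kernel and sum: -1·-1 + -2·1 + 5·1.

4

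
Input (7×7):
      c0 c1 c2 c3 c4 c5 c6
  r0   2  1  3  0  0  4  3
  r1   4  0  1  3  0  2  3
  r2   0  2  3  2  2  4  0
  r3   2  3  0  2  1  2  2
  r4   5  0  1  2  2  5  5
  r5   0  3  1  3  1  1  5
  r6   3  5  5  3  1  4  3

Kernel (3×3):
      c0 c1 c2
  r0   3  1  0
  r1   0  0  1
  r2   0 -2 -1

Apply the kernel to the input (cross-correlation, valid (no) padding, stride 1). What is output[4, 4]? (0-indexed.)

The receptive field on the input at this output position is [2 5 5 / 1 1 5 / 1 4 3]. Elementwise product with the kernel and sum: 2·3 + 5·1 + 5·1 + 4·-2 + 3·-1.

5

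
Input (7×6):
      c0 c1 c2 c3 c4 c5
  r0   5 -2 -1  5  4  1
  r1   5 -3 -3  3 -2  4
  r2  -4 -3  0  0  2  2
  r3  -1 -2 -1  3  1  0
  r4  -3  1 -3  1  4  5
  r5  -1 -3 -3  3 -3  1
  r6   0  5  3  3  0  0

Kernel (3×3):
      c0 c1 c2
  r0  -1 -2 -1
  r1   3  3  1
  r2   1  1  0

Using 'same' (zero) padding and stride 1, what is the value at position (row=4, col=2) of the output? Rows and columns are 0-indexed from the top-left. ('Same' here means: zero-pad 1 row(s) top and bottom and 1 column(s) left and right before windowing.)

The receptive field on the zero-padded input at this output position is [-2 -1 3 / 1 -3 1 / -3 -3 3]. Elementwise product with the kernel and sum: -2·-1 + -1·-2 + 3·-1 + 1·3 + -3·3 + 1·1 + -3·1 + -3·1.

-10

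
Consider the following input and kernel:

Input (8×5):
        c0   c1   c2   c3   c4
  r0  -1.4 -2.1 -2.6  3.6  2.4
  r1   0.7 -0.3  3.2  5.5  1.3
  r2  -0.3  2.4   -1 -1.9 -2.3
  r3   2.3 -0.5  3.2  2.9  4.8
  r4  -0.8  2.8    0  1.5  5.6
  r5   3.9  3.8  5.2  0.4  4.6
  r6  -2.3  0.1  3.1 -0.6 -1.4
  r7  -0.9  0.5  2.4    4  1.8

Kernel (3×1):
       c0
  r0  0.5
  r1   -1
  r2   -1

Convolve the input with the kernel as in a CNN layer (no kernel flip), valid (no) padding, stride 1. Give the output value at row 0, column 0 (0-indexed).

-1.1

The receptive field on the input at this output position is [-1.4 / 0.7 / -0.3]. Elementwise product with the kernel and sum: -1.4·0.5 + 0.7·-1 + -0.3·-1.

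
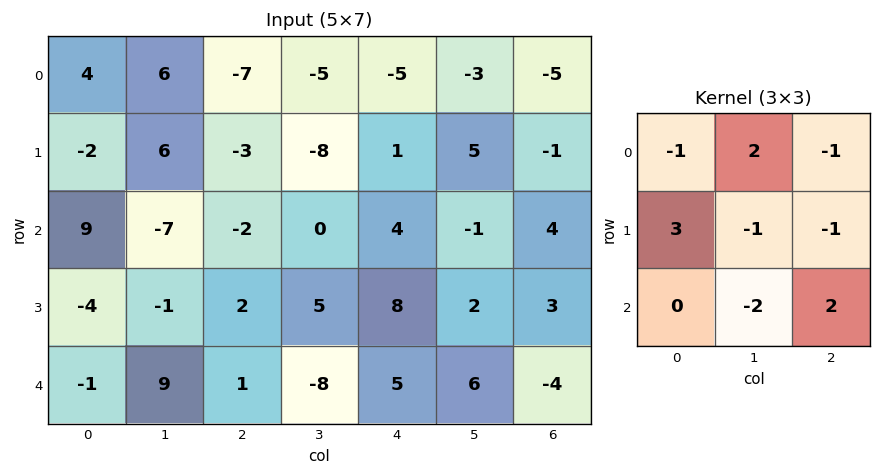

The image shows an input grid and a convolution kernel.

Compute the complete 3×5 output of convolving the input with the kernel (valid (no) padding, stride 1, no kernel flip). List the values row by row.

16 18 8 -42 13
59 -17 -18 -10 21
-50 -25 17 16 -11

Output[0,0]: The receptive field on the input at this output position is [4 6 -7 / -2 6 -3 / 9 -7 -2]. Elementwise product with the kernel and sum: 4·-1 + 6·2 + -7·-1 + -2·3 + 6·-1 + -3·-1 + -7·-2 + -2·2.
Output[0,1]: The receptive field on the input at this output position is [6 -7 -5 / 6 -3 -8 / -7 -2 0]. Elementwise product with the kernel and sum: 6·-1 + -7·2 + -5·-1 + 6·3 + -3·-1 + -8·-1 + -2·-2 + 0·2.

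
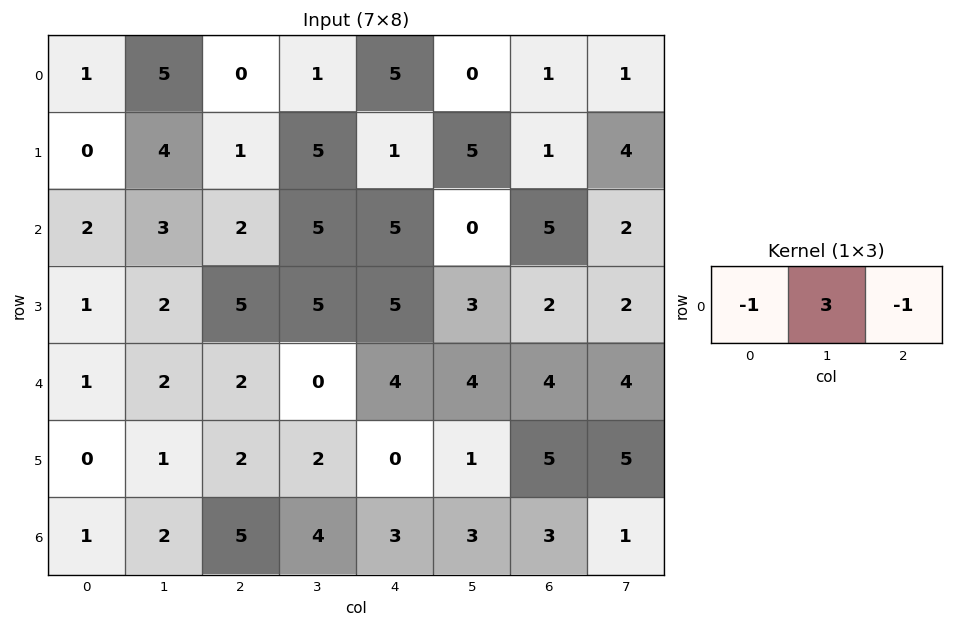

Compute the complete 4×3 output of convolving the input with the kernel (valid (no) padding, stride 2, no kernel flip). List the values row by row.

Output[0,0]: The receptive field on the input at this output position is [1 5 0]. Elementwise product with the kernel and sum: 1·-1 + 5·3 + 0·-1.
Output[0,1]: The receptive field on the input at this output position is [0 1 5]. Elementwise product with the kernel and sum: 0·-1 + 1·3 + 5·-1.

14 -2 -6
5 8 -10
3 -6 4
0 4 3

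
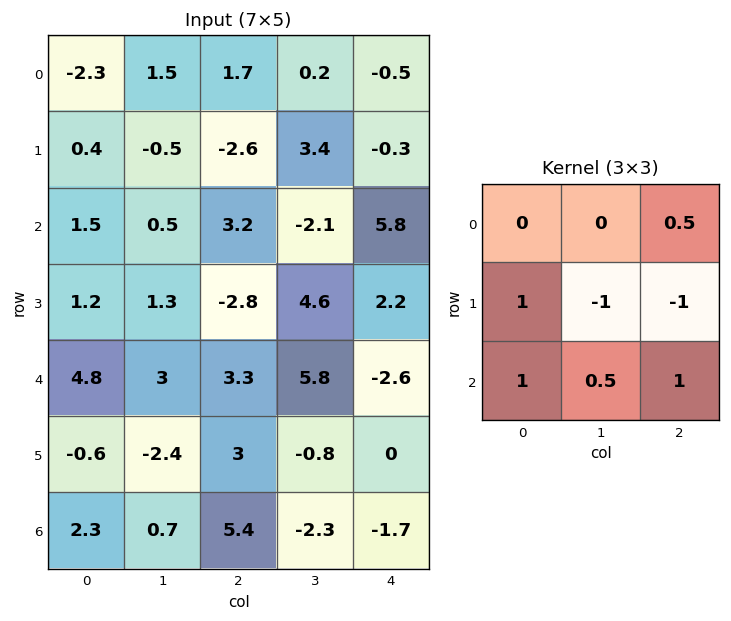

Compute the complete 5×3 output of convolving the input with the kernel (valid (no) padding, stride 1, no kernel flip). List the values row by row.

Output[0,0]: The receptive field on the input at this output position is [-2.3 1.5 1.7 / 0.4 -0.5 -2.6 / 1.5 0.5 3.2]. Elementwise product with the kernel and sum: 1.7·0.5 + 0.4·1 + -0.5·-1 + -2.6·-1 + 1.5·1 + 0.5·0.5 + 3.2·1.
Output[0,1]: The receptive field on the input at this output position is [1.5 1.7 0.2 / -0.5 -2.6 3.4 / 0.5 3.2 -2.1]. Elementwise product with the kernel and sum: 0.2·0.5 + -0.5·1 + -2.6·-1 + 3.4·-1 + 0.5·1 + 3.2·0.5 + -2.1·1.

9.3 -1.2 2
-4.45 5.6 1.05
13.9 8.9 -3.1
-1.7 -5.5 3.8
8.5 -0.6 5.05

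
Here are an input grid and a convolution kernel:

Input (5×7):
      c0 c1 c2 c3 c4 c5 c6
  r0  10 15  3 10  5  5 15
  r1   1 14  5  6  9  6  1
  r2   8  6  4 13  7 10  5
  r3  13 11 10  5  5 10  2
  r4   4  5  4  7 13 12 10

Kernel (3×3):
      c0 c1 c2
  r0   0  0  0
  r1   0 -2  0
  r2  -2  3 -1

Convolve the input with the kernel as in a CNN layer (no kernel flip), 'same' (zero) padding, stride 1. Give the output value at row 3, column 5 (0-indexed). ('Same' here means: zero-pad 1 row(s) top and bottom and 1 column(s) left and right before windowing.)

The receptive field on the zero-padded input at this output position is [7 10 5 / 5 10 2 / 13 12 10]. Elementwise product with the kernel and sum: 10·-2 + 13·-2 + 12·3 + 10·-1.

-20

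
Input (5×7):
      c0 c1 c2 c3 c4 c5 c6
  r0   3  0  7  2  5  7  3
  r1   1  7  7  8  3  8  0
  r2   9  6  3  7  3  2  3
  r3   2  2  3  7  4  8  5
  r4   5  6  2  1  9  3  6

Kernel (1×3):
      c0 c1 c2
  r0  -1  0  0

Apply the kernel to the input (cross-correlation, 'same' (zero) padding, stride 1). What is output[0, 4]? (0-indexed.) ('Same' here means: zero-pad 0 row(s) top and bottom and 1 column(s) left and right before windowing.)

The receptive field on the zero-padded input at this output position is [2 5 7]. Elementwise product with the kernel and sum: 2·-1.

-2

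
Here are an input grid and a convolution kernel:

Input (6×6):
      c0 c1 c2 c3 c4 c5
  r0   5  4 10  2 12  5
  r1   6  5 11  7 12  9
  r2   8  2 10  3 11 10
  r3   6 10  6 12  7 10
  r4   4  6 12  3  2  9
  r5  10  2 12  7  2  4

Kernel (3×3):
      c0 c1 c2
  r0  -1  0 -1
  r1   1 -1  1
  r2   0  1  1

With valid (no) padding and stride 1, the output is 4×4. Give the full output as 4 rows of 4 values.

Output[0,0]: The receptive field on the input at this output position is [5 4 10 / 6 5 11 / 8 2 10]. Elementwise product with the kernel and sum: 5·-1 + 10·-1 + 6·1 + 5·-1 + 11·1 + 2·1 + 10·1.
Output[0,1]: The receptive field on the input at this output position is [4 10 2 / 5 11 7 / 2 10 3]. Elementwise product with the kernel and sum: 4·-1 + 2·-1 + 5·1 + 11·-1 + 7·1 + 10·1 + 3·1.

9 8 8 18
15 1 14 3
2 26 -15 13
12 -6 7 -6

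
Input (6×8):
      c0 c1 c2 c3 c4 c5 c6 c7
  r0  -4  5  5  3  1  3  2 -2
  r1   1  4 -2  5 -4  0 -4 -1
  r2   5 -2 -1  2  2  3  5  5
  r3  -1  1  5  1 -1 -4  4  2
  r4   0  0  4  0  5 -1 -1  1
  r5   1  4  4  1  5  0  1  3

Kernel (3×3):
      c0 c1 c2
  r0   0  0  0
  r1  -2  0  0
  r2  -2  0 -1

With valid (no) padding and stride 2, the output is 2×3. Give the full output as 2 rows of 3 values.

Output[0,0]: The receptive field on the input at this output position is [-4 5 5 / 1 4 -2 / 5 -2 -1]. Elementwise product with the kernel and sum: 1·-2 + 5·-2 + -1·-1.
Output[0,1]: The receptive field on the input at this output position is [5 3 1 / -2 5 -4 / -1 2 2]. Elementwise product with the kernel and sum: -2·-2 + -1·-2 + 2·-1.

-11 4 -1
-2 -23 -7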